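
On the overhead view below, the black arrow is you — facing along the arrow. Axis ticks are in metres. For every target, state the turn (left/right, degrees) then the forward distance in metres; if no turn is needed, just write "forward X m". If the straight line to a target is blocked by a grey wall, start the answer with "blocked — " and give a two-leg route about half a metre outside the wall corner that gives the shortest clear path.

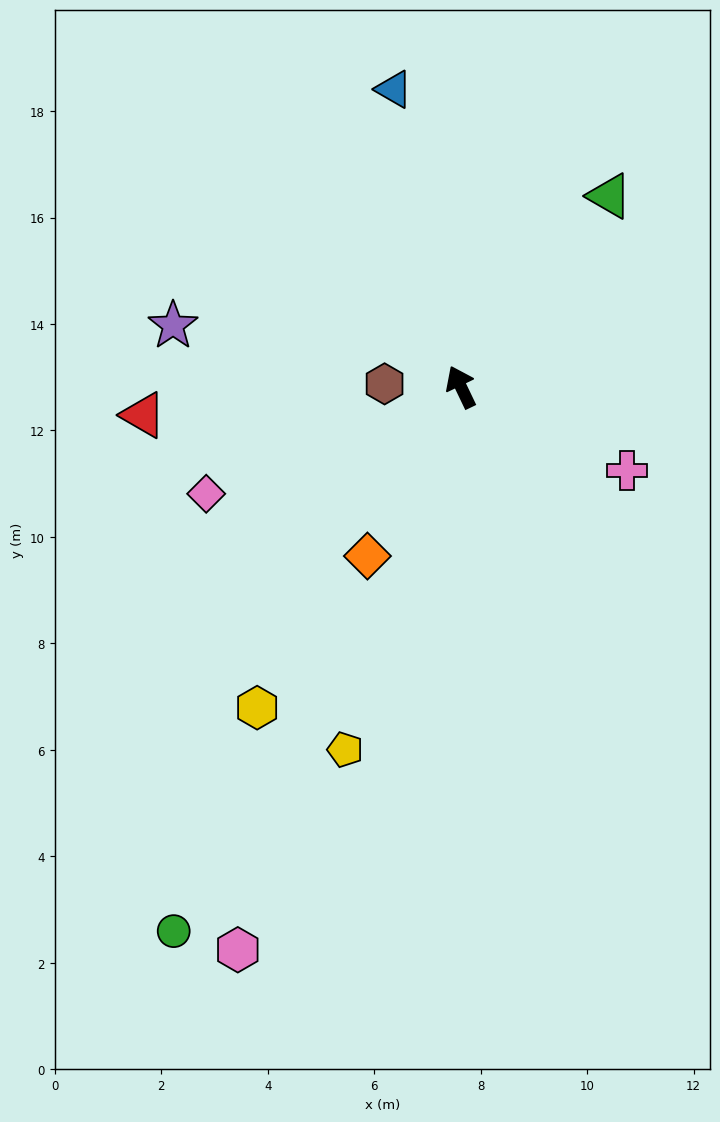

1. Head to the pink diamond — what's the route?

turn left 87°, forward 5.2 m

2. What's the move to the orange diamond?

turn left 125°, forward 3.6 m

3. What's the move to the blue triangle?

turn right 13°, forward 5.7 m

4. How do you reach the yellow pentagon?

turn left 137°, forward 7.2 m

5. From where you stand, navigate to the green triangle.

turn right 63°, forward 4.5 m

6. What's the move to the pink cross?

turn right 142°, forward 3.5 m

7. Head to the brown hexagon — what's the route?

turn left 62°, forward 1.4 m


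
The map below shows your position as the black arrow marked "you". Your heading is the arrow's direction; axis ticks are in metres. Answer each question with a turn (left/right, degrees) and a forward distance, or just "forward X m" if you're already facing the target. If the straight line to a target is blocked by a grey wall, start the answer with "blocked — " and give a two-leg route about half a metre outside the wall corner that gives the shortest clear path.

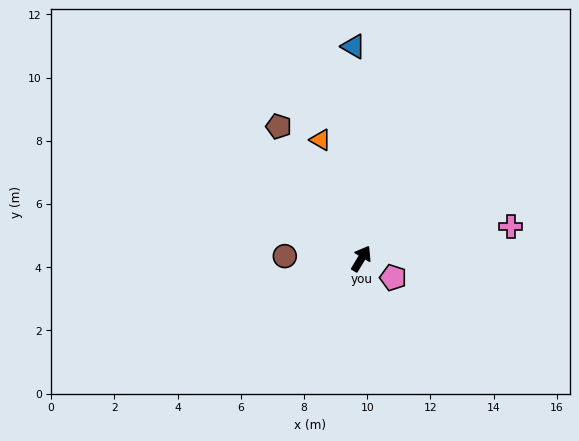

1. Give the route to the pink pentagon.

turn right 90°, forward 1.2 m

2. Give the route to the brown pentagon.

turn left 63°, forward 4.9 m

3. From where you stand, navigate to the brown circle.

turn left 119°, forward 2.4 m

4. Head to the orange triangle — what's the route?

turn left 50°, forward 4.0 m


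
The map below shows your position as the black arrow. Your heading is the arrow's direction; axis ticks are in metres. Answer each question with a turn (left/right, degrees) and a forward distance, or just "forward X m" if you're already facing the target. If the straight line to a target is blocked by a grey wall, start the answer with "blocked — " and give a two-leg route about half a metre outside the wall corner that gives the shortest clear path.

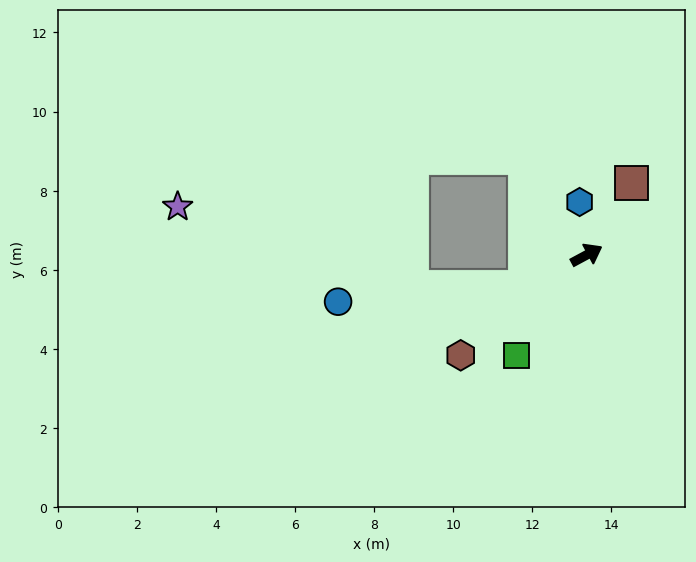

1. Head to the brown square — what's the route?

turn left 30°, forward 2.1 m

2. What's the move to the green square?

turn right 153°, forward 3.1 m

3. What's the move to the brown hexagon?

turn right 170°, forward 4.1 m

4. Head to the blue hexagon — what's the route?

turn left 69°, forward 1.4 m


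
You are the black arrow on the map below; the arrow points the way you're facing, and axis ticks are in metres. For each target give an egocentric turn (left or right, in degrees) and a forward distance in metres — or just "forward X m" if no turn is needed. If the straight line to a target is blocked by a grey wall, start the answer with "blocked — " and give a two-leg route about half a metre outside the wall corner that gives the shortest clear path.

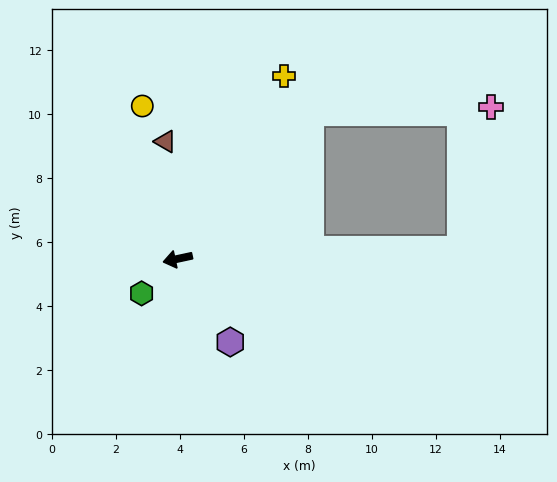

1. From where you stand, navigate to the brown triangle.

turn right 96°, forward 3.7 m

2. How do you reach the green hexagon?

turn left 32°, forward 1.6 m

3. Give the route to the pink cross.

blocked — turn right 144°, forward 6.2 m, then turn right 47°, forward 5.6 m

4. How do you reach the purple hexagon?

turn left 110°, forward 3.1 m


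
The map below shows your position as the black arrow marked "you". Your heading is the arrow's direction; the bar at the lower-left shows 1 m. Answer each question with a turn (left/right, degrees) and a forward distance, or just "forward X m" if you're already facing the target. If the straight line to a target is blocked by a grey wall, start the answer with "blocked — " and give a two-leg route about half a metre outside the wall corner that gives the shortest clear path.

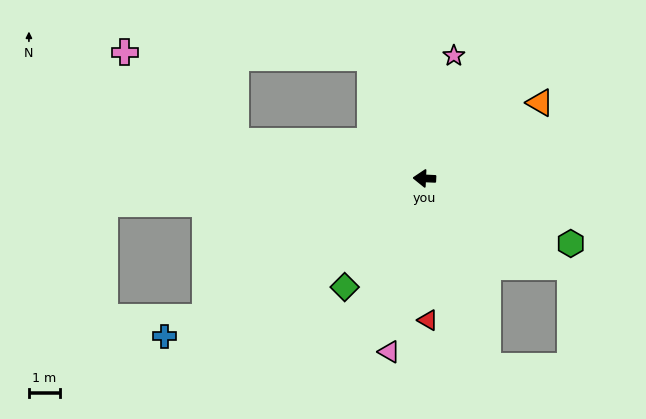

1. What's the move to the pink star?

turn right 101°, forward 4.0 m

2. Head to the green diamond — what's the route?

turn left 56°, forward 4.3 m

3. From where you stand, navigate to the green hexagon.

turn left 159°, forward 5.1 m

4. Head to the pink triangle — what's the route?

turn left 81°, forward 5.6 m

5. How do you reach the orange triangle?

turn right 144°, forward 4.4 m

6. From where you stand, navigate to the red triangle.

turn left 94°, forward 4.5 m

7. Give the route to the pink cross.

blocked — turn right 9°, forward 6.1 m, then turn right 27°, forward 4.5 m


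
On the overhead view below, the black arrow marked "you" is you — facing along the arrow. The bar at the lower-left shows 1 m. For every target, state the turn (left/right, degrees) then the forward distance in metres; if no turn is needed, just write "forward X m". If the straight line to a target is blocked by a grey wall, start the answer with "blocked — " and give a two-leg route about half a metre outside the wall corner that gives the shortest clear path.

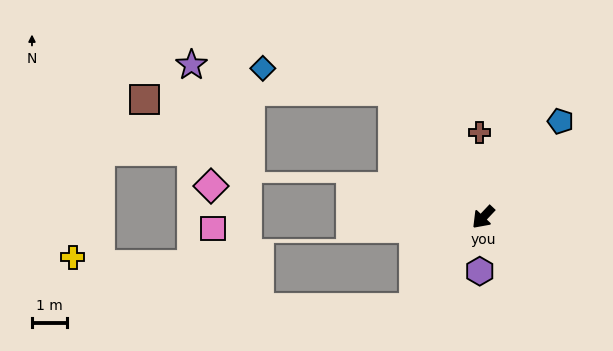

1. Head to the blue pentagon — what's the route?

turn right 176°, forward 3.5 m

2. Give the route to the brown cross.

turn right 134°, forward 2.4 m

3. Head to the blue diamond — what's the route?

blocked — turn right 101°, forward 4.5 m, then turn left 44°, forward 3.8 m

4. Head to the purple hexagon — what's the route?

turn left 40°, forward 1.6 m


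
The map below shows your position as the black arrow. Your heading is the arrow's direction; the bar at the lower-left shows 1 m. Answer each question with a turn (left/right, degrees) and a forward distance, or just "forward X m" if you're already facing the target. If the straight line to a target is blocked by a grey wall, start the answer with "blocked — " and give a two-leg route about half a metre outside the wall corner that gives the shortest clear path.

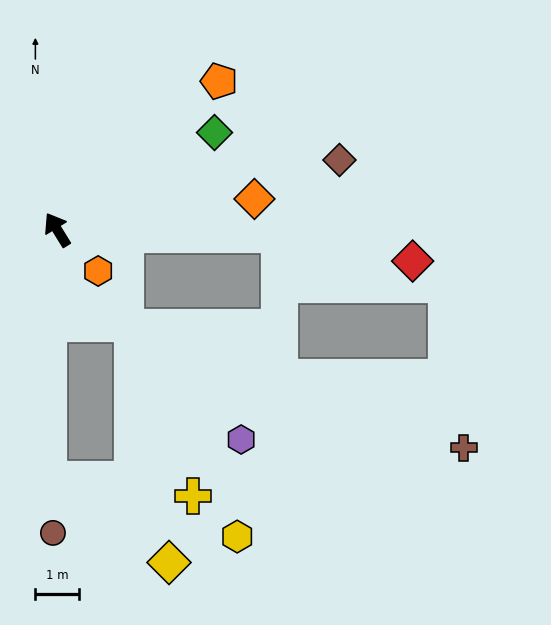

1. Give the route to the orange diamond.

turn right 113°, forward 4.6 m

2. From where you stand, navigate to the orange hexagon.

turn right 167°, forward 1.3 m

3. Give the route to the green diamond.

turn right 90°, forward 4.3 m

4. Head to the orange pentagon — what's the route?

turn right 79°, forward 5.1 m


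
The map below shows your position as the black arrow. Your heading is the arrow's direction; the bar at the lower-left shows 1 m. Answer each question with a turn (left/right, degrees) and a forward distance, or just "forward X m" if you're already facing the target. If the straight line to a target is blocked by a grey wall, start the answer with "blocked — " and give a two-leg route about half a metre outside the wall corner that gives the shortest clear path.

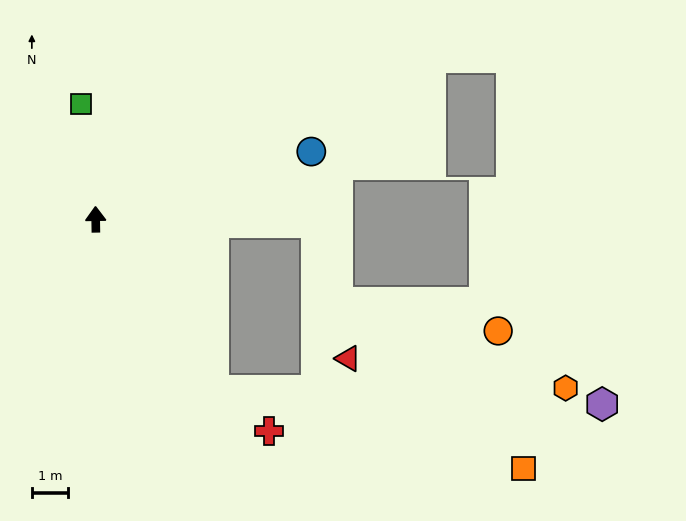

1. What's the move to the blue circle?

turn right 73°, forward 6.3 m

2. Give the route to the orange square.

blocked — turn right 146°, forward 5.8 m, then turn left 41°, forward 8.9 m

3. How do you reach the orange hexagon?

blocked — turn right 146°, forward 5.8 m, then turn left 55°, forward 9.8 m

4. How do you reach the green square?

turn left 6°, forward 3.2 m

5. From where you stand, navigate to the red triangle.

blocked — turn right 92°, forward 6.1 m, then turn right 76°, forward 3.9 m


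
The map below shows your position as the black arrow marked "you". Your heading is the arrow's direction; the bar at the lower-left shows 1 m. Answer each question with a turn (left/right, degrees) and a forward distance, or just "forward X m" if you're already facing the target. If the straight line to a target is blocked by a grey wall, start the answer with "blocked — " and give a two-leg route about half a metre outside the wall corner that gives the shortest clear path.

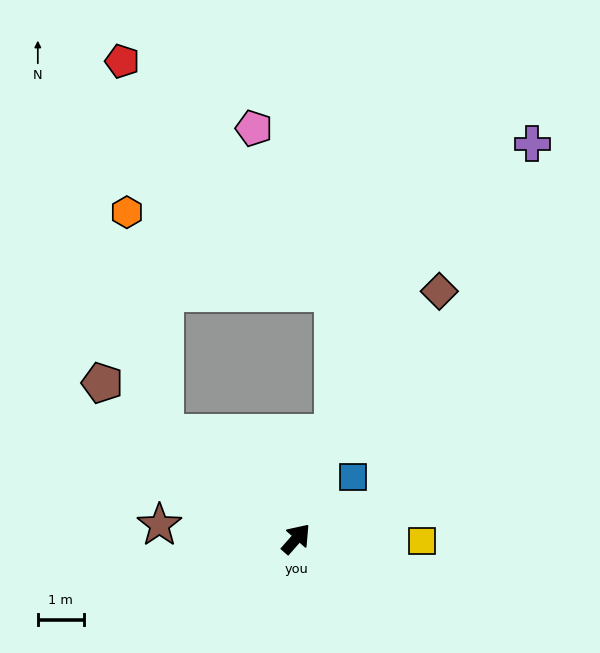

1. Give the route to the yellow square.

turn right 50°, forward 2.7 m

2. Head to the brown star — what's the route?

turn left 126°, forward 3.0 m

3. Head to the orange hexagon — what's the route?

blocked — turn left 93°, forward 3.7 m, then turn right 42°, forward 4.9 m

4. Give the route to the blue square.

forward 1.8 m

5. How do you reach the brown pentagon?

turn left 93°, forward 5.4 m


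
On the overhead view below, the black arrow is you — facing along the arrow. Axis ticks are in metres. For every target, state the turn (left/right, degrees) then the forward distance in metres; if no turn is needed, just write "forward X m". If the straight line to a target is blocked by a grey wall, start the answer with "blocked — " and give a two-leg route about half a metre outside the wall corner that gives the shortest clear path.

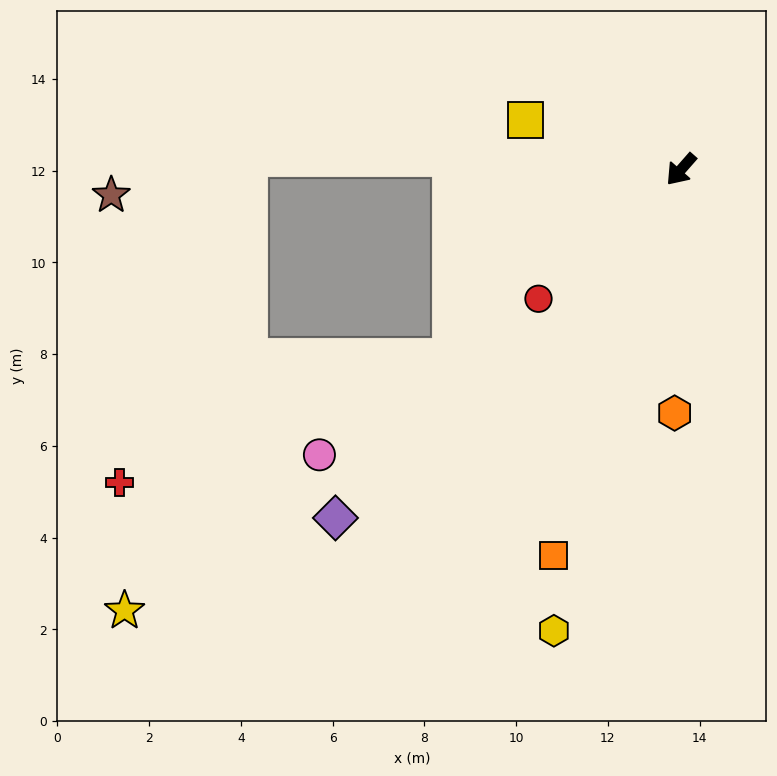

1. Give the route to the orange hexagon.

turn left 40°, forward 5.3 m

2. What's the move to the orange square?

turn left 23°, forward 8.9 m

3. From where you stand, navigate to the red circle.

turn right 6°, forward 4.2 m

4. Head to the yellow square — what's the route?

turn right 66°, forward 3.6 m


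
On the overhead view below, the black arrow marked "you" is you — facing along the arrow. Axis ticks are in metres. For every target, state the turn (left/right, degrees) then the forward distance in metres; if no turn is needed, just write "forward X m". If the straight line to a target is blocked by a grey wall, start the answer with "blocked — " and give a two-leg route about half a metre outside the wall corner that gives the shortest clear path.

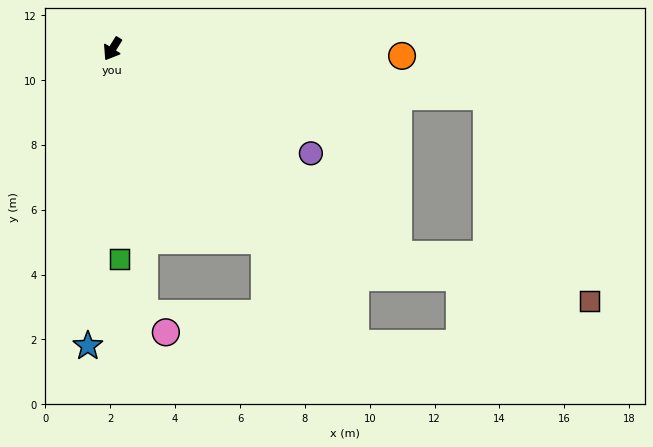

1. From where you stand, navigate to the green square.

turn left 34°, forward 6.5 m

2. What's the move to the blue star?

turn left 27°, forward 9.2 m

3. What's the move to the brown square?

blocked — turn left 86°, forward 10.9 m, then turn left 23°, forward 6.1 m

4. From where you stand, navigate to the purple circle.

turn left 94°, forward 6.9 m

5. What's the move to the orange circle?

turn left 121°, forward 8.9 m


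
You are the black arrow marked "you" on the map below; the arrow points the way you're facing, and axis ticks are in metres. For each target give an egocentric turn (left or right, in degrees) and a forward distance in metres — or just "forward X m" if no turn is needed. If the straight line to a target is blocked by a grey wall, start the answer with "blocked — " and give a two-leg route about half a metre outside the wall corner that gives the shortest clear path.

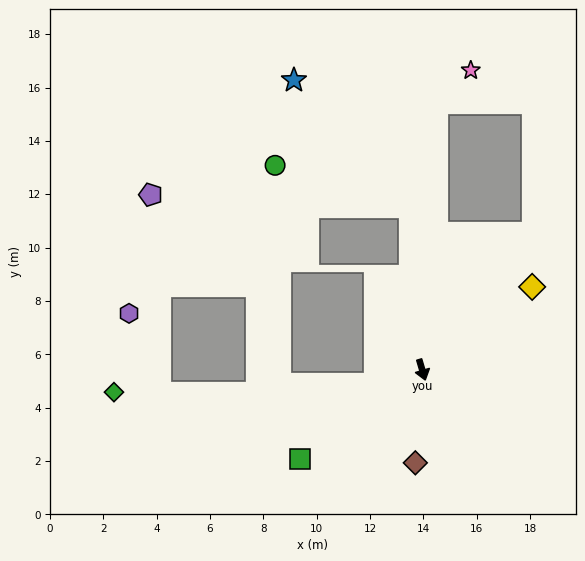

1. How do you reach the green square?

turn right 70°, forward 5.7 m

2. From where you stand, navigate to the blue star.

blocked — turn left 168°, forward 6.1 m, then turn left 38°, forward 6.4 m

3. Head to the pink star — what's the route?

blocked — turn left 160°, forward 10.0 m, then turn right 42°, forward 1.8 m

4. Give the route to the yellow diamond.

turn left 111°, forward 5.2 m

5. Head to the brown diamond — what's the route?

turn right 21°, forward 3.5 m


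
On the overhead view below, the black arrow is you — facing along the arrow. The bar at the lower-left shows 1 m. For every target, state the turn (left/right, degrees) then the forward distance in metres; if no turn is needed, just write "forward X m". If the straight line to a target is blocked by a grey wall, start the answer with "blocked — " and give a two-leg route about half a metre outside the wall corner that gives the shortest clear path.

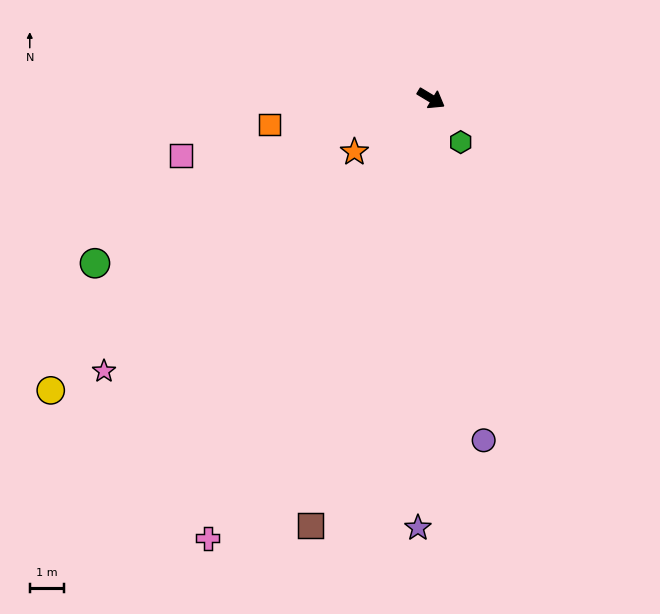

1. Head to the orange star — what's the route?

turn right 114°, forward 2.7 m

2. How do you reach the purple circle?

turn right 50°, forward 10.0 m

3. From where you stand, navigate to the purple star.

turn right 61°, forward 12.4 m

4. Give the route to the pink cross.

turn right 86°, forward 14.2 m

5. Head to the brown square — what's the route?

turn right 75°, forward 12.8 m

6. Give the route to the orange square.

turn right 140°, forward 4.7 m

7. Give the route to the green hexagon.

turn right 25°, forward 1.5 m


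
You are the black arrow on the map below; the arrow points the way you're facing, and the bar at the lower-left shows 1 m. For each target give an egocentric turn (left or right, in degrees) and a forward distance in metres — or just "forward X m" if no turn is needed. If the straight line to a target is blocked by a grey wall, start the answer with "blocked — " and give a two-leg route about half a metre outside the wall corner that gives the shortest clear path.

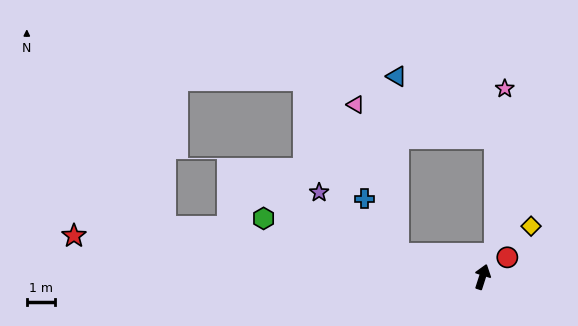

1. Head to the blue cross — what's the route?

blocked — turn left 93°, forward 3.2 m, then turn right 45°, forward 2.3 m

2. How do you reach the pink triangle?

blocked — turn left 93°, forward 3.2 m, then turn right 60°, forward 5.6 m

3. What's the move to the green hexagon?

turn left 93°, forward 8.1 m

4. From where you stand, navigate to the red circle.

turn right 34°, forward 1.1 m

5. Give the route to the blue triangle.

blocked — turn left 93°, forward 3.2 m, then turn right 75°, forward 6.4 m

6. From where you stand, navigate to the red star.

turn left 102°, forward 14.7 m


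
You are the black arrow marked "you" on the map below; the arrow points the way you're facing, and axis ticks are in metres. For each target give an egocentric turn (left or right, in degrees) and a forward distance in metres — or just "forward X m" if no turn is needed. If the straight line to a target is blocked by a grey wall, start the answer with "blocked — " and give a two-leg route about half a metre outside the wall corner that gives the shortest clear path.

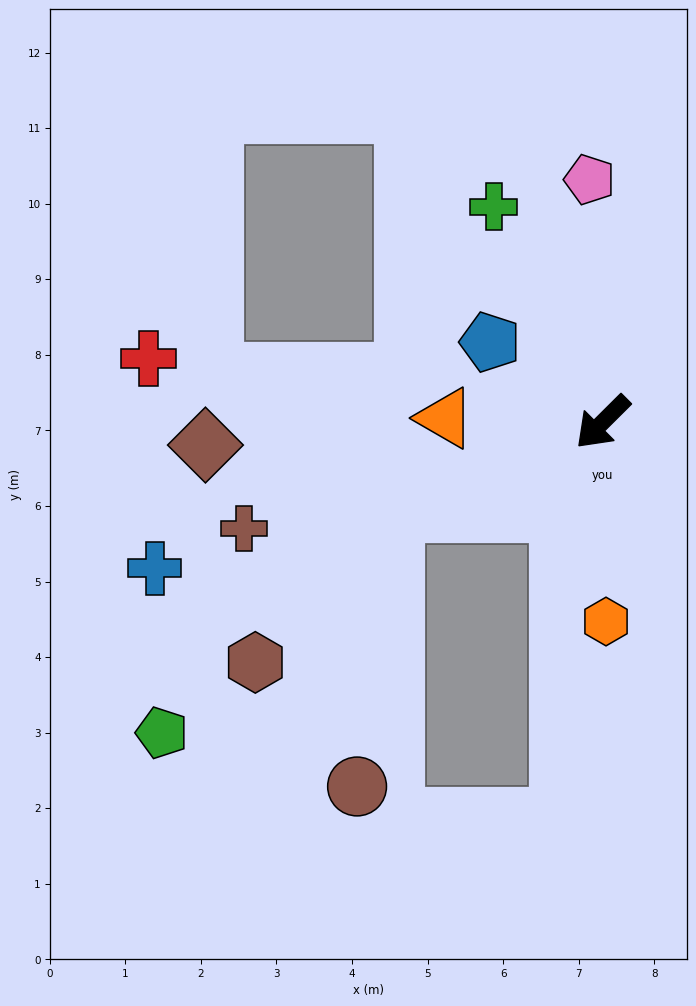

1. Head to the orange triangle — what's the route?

turn right 46°, forward 2.1 m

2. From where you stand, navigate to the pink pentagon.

turn right 132°, forward 3.2 m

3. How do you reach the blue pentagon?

turn right 80°, forward 1.8 m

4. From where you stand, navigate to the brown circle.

blocked — turn right 22°, forward 3.0 m, then turn left 60°, forward 3.7 m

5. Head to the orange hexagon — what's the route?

turn left 46°, forward 2.6 m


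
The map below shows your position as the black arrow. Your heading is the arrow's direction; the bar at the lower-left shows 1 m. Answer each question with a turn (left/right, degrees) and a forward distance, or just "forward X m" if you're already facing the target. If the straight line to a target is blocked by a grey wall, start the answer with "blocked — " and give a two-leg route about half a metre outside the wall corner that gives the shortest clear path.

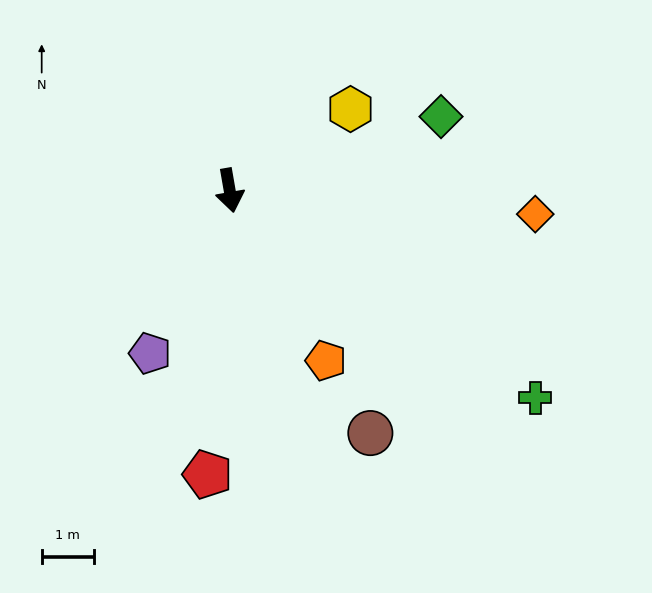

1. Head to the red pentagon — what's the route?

turn right 14°, forward 5.5 m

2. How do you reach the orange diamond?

turn left 76°, forward 5.9 m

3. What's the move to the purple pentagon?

turn right 36°, forward 3.5 m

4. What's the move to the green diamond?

turn left 99°, forward 4.3 m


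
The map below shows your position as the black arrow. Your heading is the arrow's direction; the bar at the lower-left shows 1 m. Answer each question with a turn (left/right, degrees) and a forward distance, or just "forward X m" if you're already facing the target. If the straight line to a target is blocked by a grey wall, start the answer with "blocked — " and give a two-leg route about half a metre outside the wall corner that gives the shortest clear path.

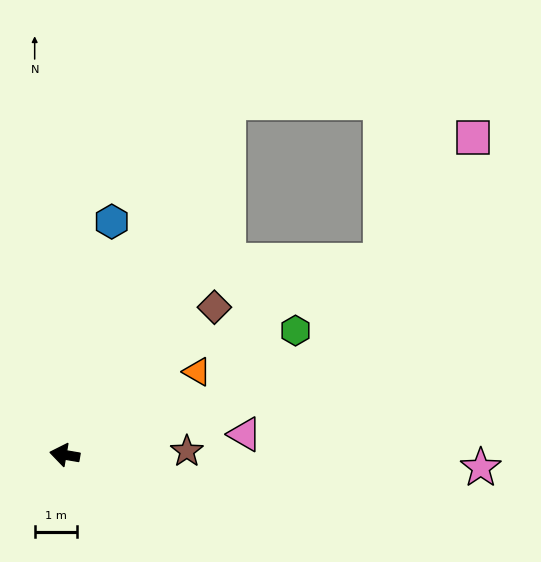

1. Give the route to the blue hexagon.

turn right 92°, forward 5.6 m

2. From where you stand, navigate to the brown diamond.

turn right 126°, forward 4.9 m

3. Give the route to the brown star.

turn right 169°, forward 2.9 m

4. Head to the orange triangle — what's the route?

turn right 138°, forward 3.7 m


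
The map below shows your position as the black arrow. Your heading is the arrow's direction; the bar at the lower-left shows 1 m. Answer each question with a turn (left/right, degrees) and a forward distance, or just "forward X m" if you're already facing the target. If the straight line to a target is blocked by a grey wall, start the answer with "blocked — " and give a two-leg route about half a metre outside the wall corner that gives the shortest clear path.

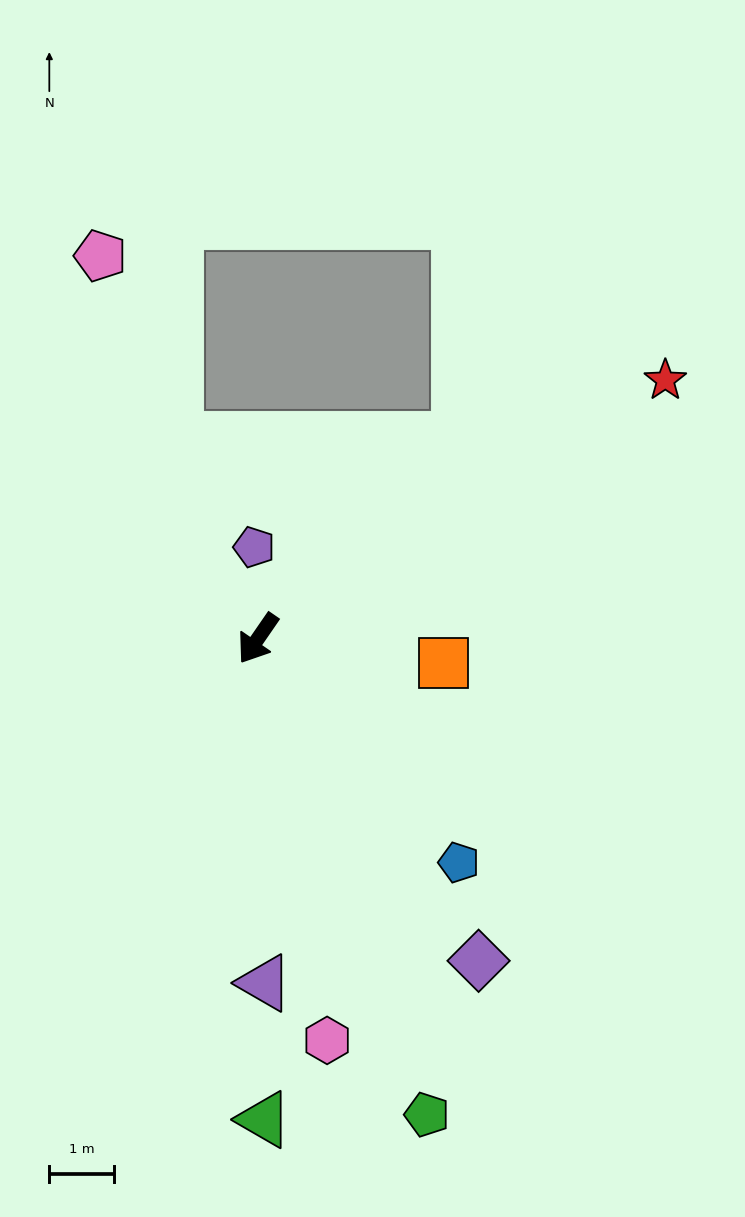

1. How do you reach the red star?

turn left 157°, forward 7.5 m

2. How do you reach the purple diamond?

turn left 69°, forward 6.1 m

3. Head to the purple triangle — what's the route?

turn left 36°, forward 5.3 m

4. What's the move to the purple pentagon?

turn right 143°, forward 1.4 m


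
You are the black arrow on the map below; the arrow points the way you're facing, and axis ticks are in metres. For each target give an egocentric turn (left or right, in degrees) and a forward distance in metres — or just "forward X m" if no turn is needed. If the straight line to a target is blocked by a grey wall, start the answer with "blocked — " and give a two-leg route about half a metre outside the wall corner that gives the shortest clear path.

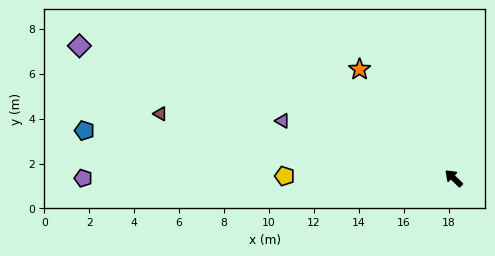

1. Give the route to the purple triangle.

turn left 25°, forward 8.0 m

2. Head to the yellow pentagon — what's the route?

turn left 43°, forward 7.5 m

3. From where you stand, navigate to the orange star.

turn right 5°, forward 6.4 m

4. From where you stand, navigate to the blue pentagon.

turn left 37°, forward 16.6 m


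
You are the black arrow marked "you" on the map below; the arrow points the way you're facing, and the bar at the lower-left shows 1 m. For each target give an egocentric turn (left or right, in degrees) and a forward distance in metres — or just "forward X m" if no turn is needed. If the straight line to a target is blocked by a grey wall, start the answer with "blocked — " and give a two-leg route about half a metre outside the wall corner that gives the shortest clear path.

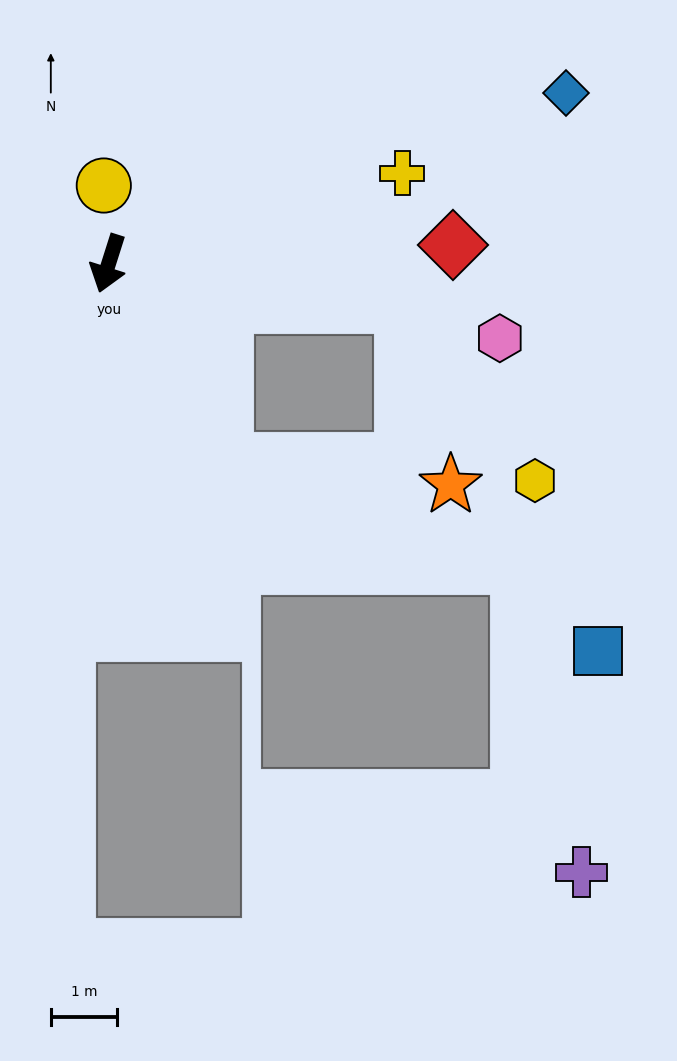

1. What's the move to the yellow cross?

turn left 125°, forward 4.6 m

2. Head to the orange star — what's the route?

blocked — turn left 48°, forward 3.5 m, then turn left 54°, forward 3.4 m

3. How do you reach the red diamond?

turn left 111°, forward 5.2 m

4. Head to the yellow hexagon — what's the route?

blocked — turn left 100°, forward 4.5 m, then turn right 45°, forward 3.3 m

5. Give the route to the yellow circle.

turn right 159°, forward 1.2 m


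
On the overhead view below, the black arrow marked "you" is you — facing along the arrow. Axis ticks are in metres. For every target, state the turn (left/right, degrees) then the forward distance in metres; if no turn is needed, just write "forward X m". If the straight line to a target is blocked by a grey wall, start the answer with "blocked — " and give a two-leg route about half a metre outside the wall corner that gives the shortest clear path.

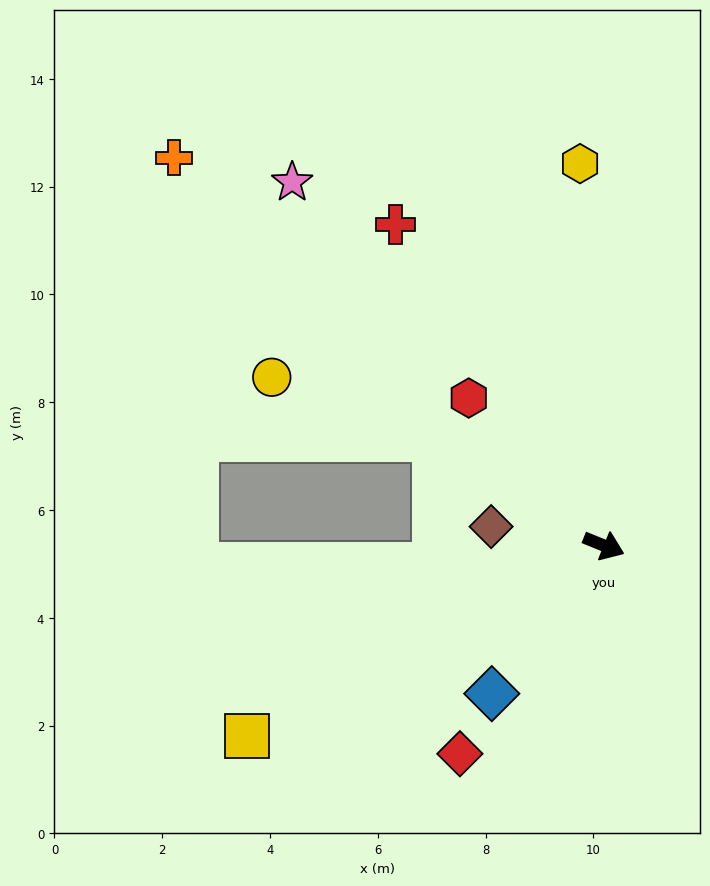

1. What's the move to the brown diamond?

turn right 167°, forward 2.1 m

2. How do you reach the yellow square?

turn right 130°, forward 7.5 m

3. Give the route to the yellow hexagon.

turn left 116°, forward 7.1 m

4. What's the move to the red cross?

turn left 145°, forward 7.1 m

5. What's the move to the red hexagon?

turn left 155°, forward 3.7 m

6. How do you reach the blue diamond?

turn right 105°, forward 3.4 m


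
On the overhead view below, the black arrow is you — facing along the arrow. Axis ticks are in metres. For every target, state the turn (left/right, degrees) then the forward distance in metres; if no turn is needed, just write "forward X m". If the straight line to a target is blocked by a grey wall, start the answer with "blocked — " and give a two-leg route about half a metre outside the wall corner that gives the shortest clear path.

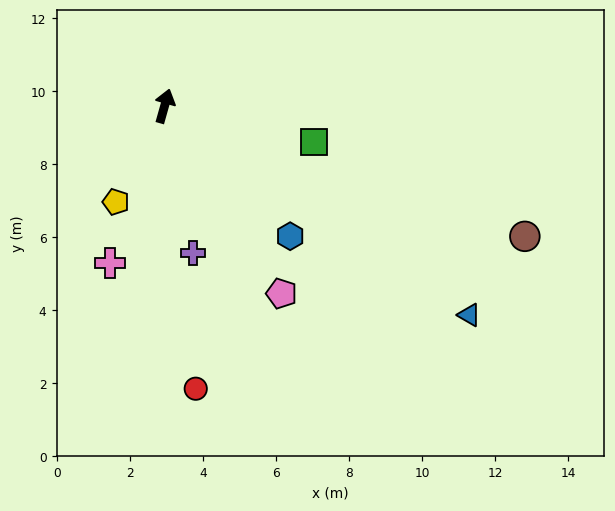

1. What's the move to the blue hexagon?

turn right 120°, forward 5.0 m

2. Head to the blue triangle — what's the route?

turn right 109°, forward 10.1 m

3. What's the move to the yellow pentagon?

turn left 169°, forward 2.9 m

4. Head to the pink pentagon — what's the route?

turn right 132°, forward 6.1 m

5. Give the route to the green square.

turn right 88°, forward 4.2 m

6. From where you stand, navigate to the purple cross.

turn right 153°, forward 4.1 m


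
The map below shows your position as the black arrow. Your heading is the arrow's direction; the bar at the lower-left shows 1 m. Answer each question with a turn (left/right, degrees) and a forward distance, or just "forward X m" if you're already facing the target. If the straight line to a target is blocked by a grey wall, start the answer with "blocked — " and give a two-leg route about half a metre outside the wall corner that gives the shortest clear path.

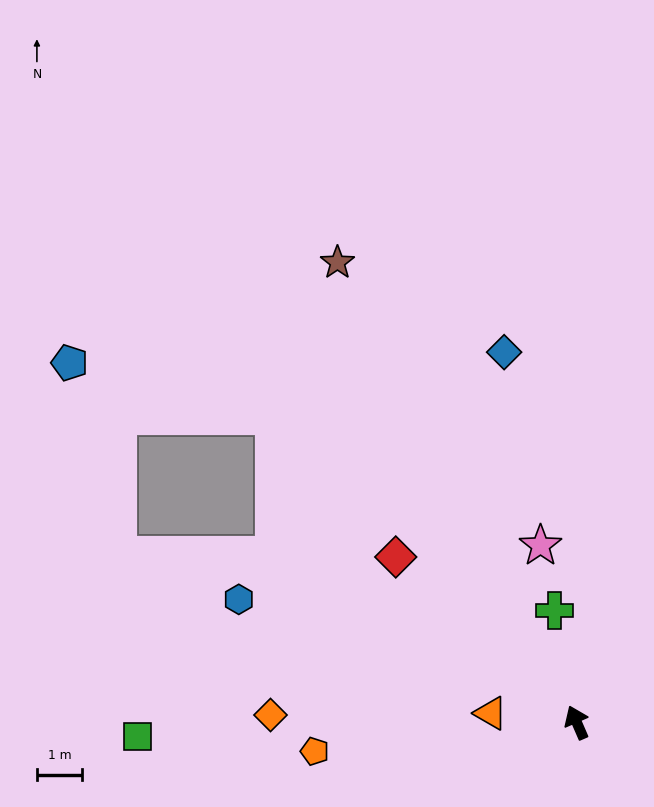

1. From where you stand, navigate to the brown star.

turn left 4°, forward 11.5 m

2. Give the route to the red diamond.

turn left 24°, forward 5.4 m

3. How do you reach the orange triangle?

turn left 60°, forward 1.9 m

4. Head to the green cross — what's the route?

turn right 12°, forward 2.5 m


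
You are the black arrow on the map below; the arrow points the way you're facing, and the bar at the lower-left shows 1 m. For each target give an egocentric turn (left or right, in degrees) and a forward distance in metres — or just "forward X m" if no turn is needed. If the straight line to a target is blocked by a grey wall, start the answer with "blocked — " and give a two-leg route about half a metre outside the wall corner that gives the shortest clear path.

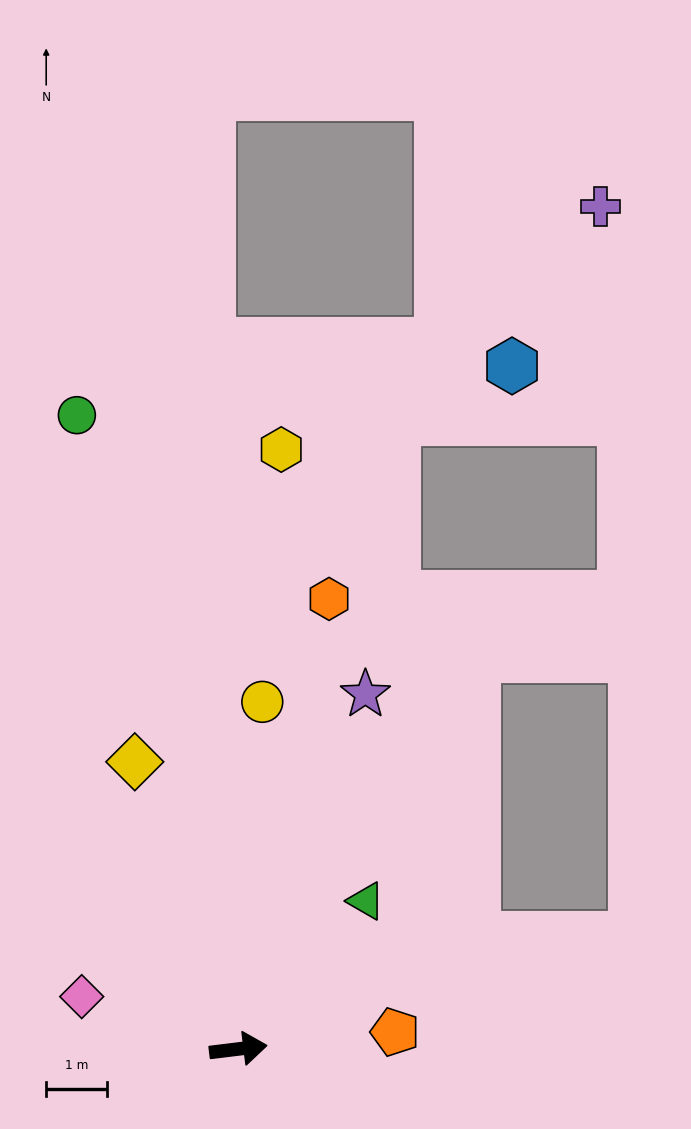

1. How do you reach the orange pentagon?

forward 2.6 m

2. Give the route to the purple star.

turn left 63°, forward 6.2 m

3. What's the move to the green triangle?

turn left 42°, forward 3.2 m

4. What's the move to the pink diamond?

turn left 155°, forward 2.7 m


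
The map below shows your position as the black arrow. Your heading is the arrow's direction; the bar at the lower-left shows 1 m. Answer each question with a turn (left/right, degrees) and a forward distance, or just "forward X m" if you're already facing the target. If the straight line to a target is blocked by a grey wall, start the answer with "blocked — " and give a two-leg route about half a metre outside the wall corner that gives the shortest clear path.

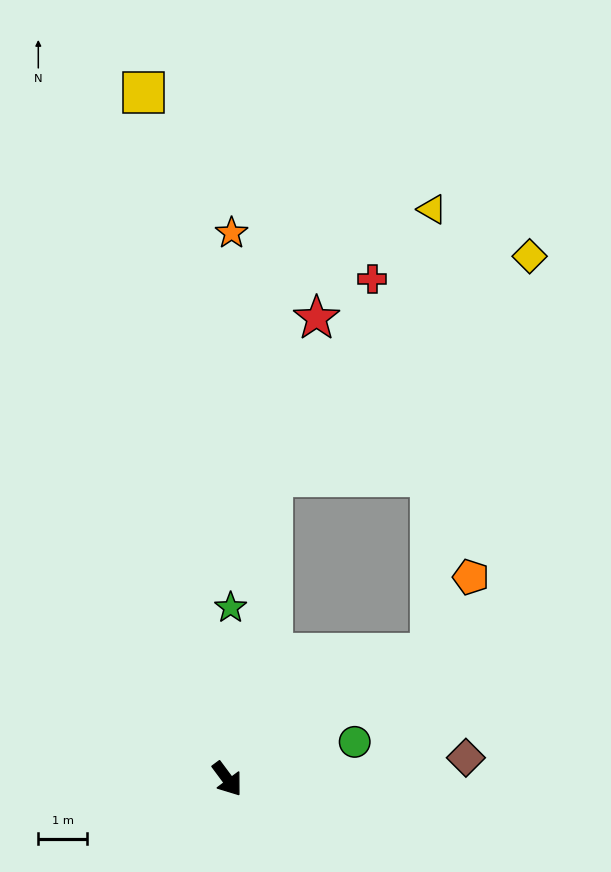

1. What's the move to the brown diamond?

turn left 58°, forward 4.9 m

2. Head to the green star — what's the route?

turn left 142°, forward 3.5 m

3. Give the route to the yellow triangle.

blocked — turn left 85°, forward 4.9 m, then turn left 58°, forward 9.2 m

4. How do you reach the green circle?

turn left 70°, forward 2.7 m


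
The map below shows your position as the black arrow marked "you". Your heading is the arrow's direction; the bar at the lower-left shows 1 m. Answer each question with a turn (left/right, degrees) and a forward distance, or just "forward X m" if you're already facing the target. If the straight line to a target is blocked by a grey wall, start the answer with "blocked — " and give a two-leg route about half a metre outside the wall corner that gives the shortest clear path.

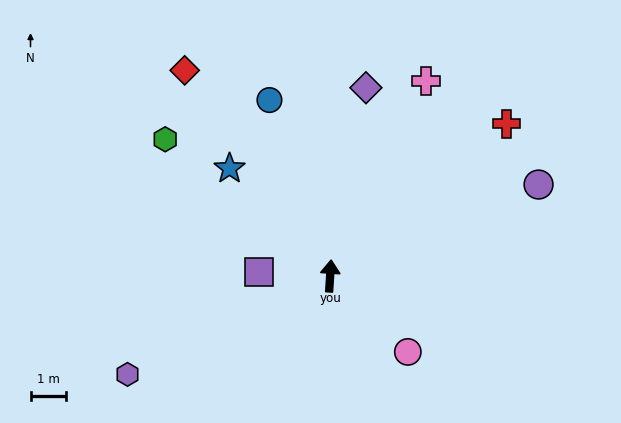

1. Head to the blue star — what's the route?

turn left 47°, forward 4.2 m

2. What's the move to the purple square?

turn left 91°, forward 2.0 m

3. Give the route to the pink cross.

turn right 23°, forward 6.2 m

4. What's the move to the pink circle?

turn right 131°, forward 3.1 m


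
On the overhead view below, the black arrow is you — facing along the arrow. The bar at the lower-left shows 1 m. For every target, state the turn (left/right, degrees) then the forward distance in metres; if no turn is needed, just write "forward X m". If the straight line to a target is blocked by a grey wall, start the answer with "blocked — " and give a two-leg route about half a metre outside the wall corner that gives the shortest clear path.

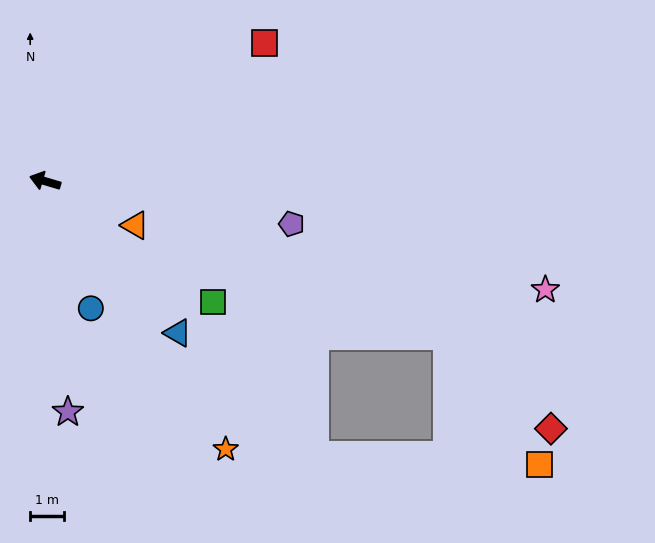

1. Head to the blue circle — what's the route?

turn left 126°, forward 4.0 m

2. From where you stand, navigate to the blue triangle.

turn left 148°, forward 6.0 m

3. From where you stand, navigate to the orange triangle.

turn left 170°, forward 3.0 m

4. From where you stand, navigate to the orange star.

turn left 141°, forward 9.6 m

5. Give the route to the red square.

turn right 131°, forward 7.7 m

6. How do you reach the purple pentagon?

turn right 173°, forward 7.4 m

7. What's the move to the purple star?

turn left 112°, forward 6.9 m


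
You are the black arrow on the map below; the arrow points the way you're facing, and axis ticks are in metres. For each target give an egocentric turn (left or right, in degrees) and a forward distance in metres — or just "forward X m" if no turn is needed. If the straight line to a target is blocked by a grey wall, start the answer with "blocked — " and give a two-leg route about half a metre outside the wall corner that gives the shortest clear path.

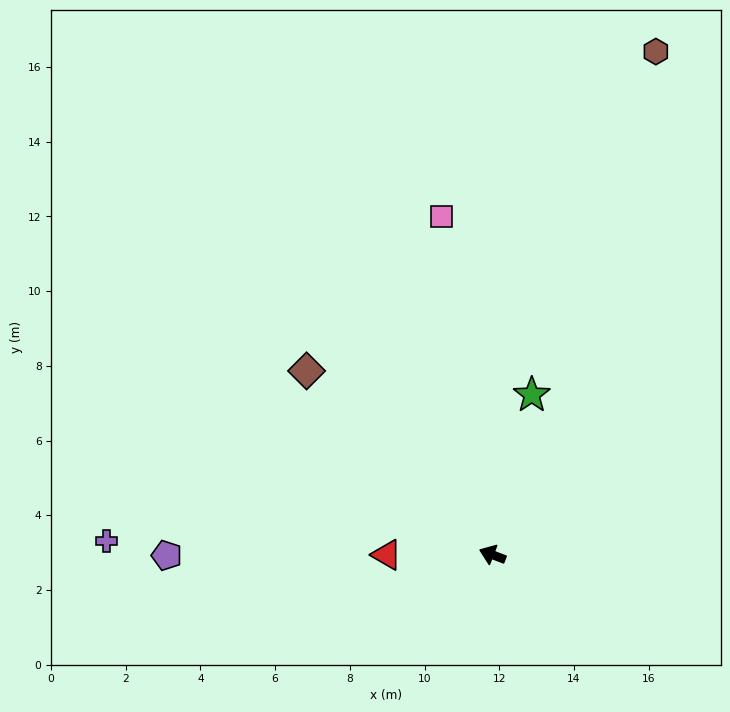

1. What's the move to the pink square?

turn right 60°, forward 9.2 m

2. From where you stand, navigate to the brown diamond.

turn right 24°, forward 7.0 m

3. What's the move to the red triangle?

turn left 21°, forward 2.8 m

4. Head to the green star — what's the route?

turn right 83°, forward 4.4 m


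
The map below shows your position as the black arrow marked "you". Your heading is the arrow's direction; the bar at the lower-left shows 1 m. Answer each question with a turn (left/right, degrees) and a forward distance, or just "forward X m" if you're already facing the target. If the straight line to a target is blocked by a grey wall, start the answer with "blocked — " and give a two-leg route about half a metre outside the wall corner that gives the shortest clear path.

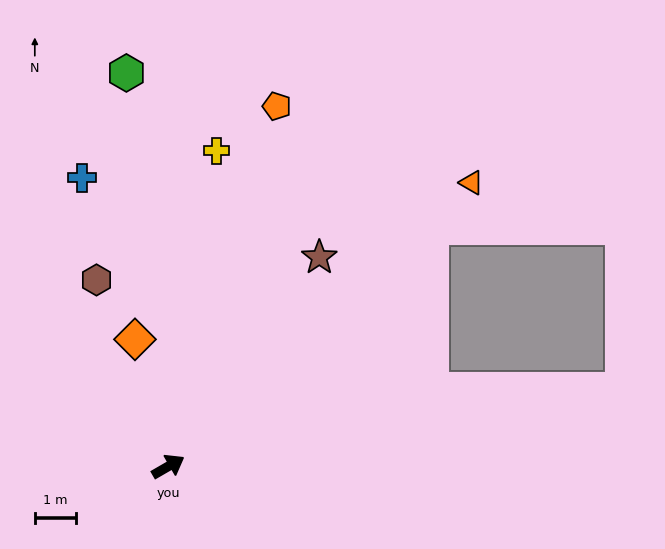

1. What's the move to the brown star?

turn left 24°, forward 6.3 m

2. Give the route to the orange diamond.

turn left 75°, forward 3.2 m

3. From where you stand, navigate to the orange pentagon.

turn left 43°, forward 9.2 m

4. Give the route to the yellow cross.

turn left 51°, forward 7.8 m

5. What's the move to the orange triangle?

turn left 13°, forward 10.1 m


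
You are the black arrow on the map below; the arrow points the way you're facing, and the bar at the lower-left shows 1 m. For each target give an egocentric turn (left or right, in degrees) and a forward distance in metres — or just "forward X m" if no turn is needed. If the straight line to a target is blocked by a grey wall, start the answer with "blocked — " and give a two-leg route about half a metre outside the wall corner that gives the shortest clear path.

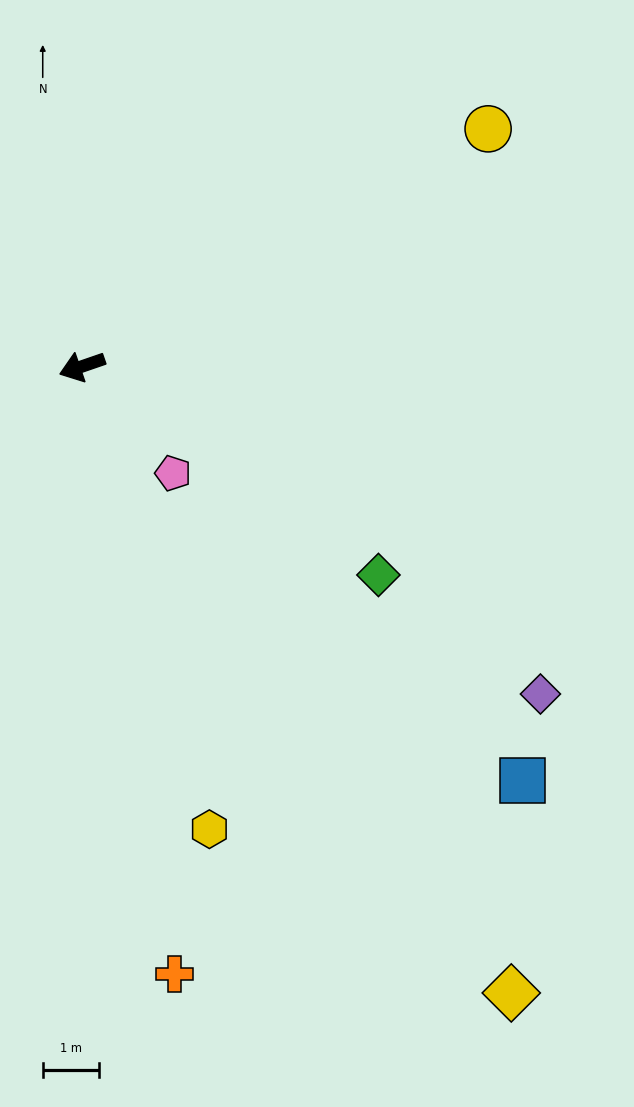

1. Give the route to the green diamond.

turn left 126°, forward 6.5 m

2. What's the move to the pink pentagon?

turn left 111°, forward 2.5 m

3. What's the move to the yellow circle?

turn right 169°, forward 8.4 m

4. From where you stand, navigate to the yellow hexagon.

turn left 86°, forward 8.6 m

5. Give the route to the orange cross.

turn left 80°, forward 11.0 m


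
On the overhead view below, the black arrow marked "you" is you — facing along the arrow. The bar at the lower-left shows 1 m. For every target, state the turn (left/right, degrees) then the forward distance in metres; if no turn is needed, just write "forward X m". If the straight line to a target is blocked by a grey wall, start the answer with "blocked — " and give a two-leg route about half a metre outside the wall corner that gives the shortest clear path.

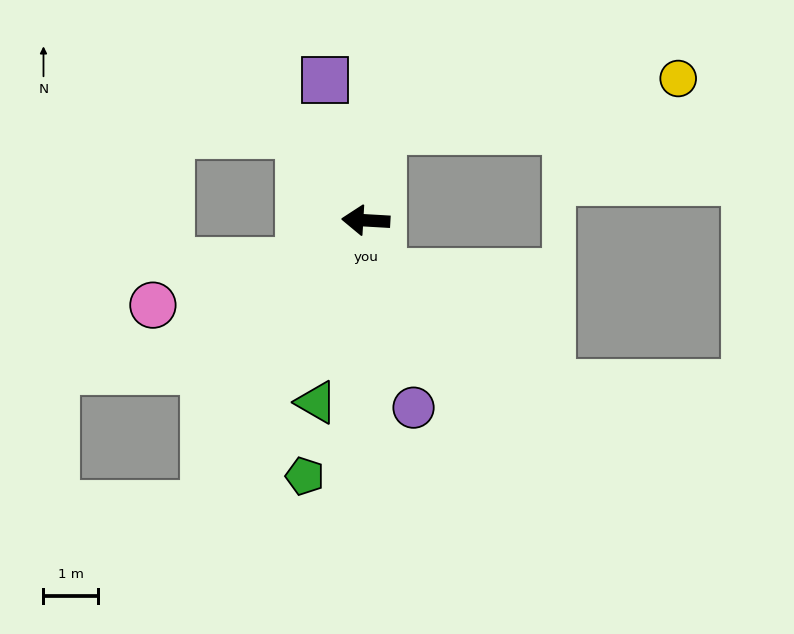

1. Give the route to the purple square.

turn right 71°, forward 2.7 m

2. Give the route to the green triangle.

turn left 78°, forward 3.5 m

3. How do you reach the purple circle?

turn left 108°, forward 3.5 m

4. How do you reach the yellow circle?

blocked — turn right 98°, forward 1.7 m, then turn right 68°, forward 5.5 m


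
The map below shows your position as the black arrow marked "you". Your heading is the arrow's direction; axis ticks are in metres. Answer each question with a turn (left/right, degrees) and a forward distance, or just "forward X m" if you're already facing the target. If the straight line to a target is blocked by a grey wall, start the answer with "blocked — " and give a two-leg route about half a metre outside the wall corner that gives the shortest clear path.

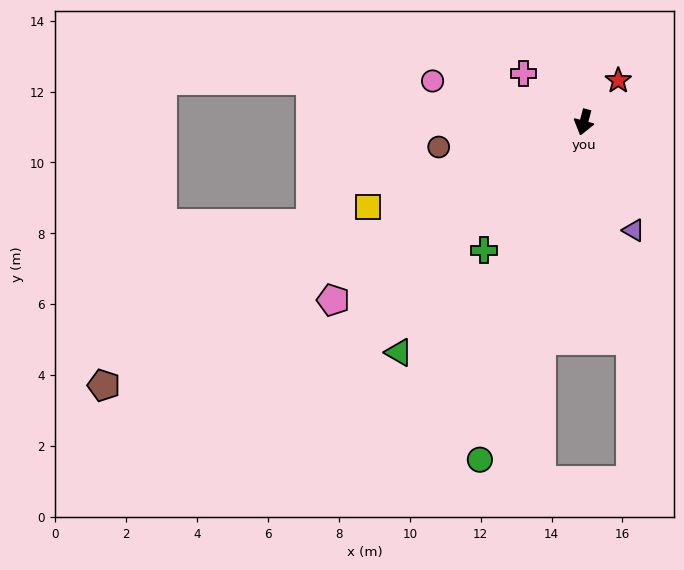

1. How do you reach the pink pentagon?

turn right 40°, forward 8.7 m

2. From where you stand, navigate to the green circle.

turn right 2°, forward 10.0 m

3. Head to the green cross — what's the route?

turn right 23°, forward 4.6 m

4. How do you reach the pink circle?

turn right 90°, forward 4.4 m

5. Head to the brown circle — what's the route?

turn right 65°, forward 4.2 m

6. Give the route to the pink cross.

turn right 114°, forward 2.2 m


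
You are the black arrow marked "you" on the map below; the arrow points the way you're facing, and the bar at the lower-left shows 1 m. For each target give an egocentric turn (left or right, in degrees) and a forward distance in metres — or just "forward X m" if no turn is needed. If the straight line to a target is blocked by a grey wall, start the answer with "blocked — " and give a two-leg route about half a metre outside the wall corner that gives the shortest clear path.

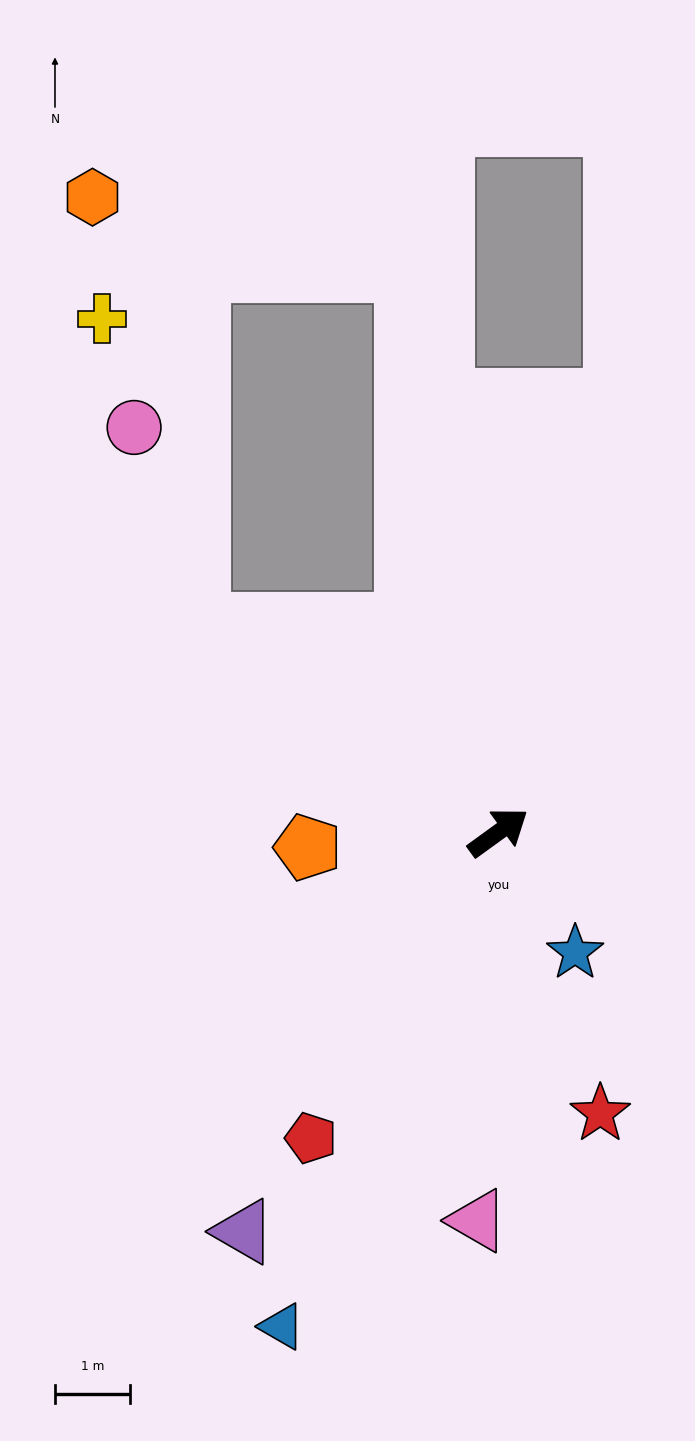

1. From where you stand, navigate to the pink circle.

blocked — turn left 110°, forward 4.8 m, then turn right 38°, forward 2.8 m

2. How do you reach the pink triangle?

turn right 129°, forward 5.2 m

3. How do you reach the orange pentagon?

turn left 149°, forward 2.5 m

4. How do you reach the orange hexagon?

blocked — turn left 63°, forward 7.6 m, then turn left 68°, forward 4.3 m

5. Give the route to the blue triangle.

turn right 150°, forward 7.2 m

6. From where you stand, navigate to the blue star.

turn right 93°, forward 1.9 m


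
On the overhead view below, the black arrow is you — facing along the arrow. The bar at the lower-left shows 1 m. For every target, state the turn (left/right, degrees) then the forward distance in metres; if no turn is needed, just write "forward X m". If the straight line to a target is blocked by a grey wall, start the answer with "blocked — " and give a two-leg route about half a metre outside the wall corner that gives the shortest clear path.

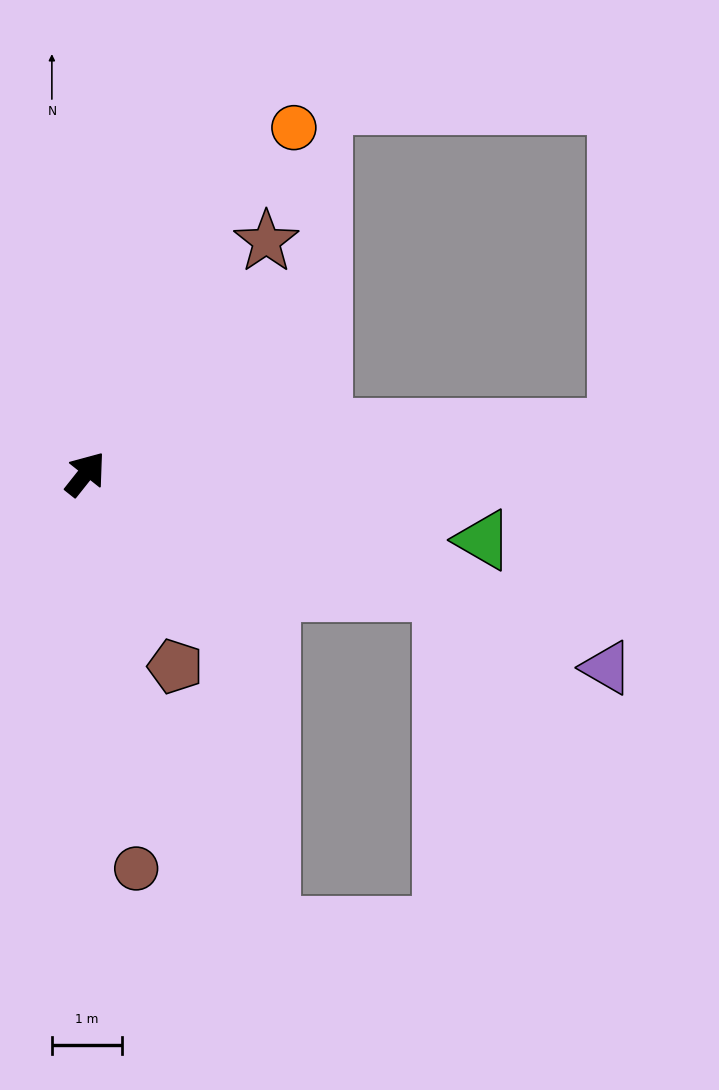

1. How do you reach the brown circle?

turn right 134°, forward 5.7 m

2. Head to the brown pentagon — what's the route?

turn right 117°, forward 3.0 m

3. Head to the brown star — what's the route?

forward 4.2 m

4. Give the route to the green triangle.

turn right 61°, forward 5.7 m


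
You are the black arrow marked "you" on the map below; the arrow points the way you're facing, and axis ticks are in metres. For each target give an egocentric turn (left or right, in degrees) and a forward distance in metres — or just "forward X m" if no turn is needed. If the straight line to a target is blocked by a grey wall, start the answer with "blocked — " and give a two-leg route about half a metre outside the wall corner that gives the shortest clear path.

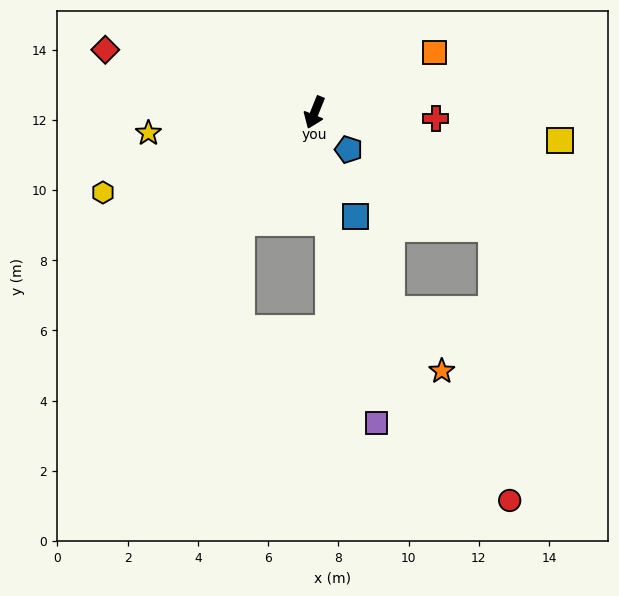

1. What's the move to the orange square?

turn left 139°, forward 3.8 m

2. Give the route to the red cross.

turn left 109°, forward 3.5 m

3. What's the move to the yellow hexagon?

turn right 47°, forward 6.4 m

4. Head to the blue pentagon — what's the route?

turn left 65°, forward 1.4 m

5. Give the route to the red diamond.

turn right 85°, forward 6.2 m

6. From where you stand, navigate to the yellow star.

turn right 61°, forward 4.8 m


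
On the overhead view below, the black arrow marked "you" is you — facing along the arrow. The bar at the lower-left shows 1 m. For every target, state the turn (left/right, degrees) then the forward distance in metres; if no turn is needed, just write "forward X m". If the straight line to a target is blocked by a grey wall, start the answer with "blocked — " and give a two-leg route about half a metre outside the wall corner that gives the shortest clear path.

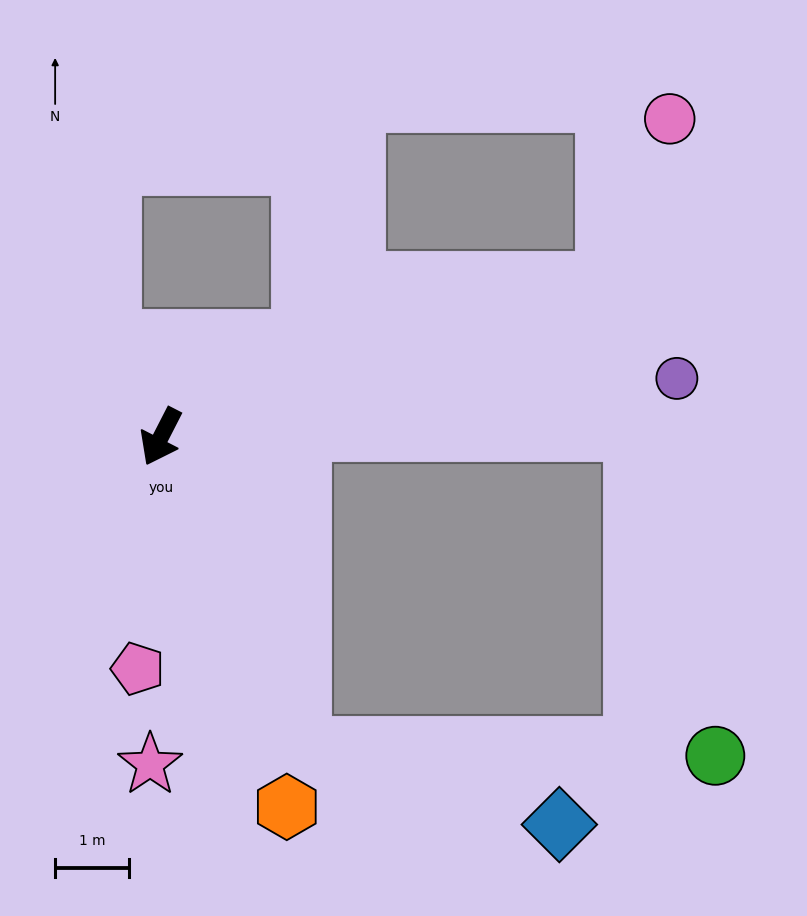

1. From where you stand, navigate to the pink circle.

blocked — turn left 136°, forward 6.4 m, then turn left 50°, forward 2.4 m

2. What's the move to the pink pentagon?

turn left 21°, forward 3.2 m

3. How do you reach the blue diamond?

blocked — turn left 51°, forward 4.6 m, then turn left 50°, forward 3.7 m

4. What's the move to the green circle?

blocked — turn left 51°, forward 4.6 m, then turn left 65°, forward 5.6 m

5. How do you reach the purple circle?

turn left 124°, forward 7.1 m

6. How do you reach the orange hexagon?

turn left 46°, forward 5.3 m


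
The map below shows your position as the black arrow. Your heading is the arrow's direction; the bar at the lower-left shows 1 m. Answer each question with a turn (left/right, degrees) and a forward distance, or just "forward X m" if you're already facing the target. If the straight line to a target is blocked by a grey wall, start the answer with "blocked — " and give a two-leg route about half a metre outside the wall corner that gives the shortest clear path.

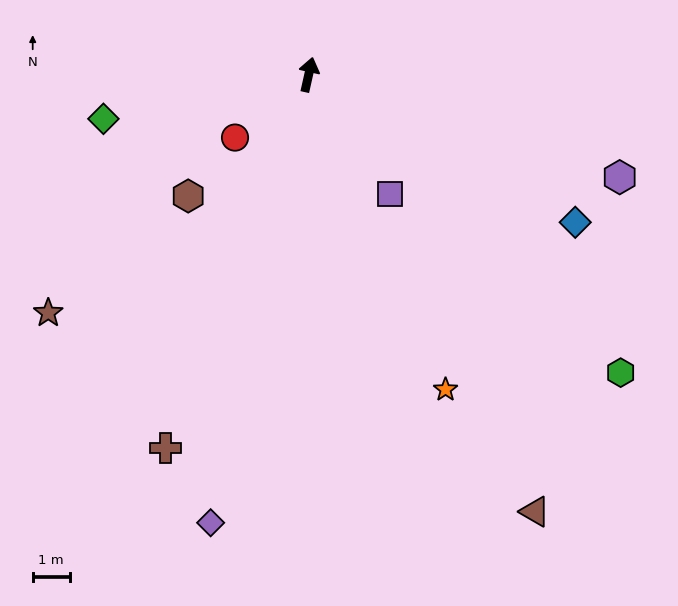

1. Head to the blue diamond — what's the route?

turn right 106°, forward 8.3 m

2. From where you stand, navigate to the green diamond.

turn left 115°, forward 5.7 m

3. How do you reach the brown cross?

turn left 172°, forward 10.9 m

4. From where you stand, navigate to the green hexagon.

turn right 121°, forward 11.7 m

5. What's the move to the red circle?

turn left 143°, forward 2.6 m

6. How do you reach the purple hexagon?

turn right 96°, forward 8.9 m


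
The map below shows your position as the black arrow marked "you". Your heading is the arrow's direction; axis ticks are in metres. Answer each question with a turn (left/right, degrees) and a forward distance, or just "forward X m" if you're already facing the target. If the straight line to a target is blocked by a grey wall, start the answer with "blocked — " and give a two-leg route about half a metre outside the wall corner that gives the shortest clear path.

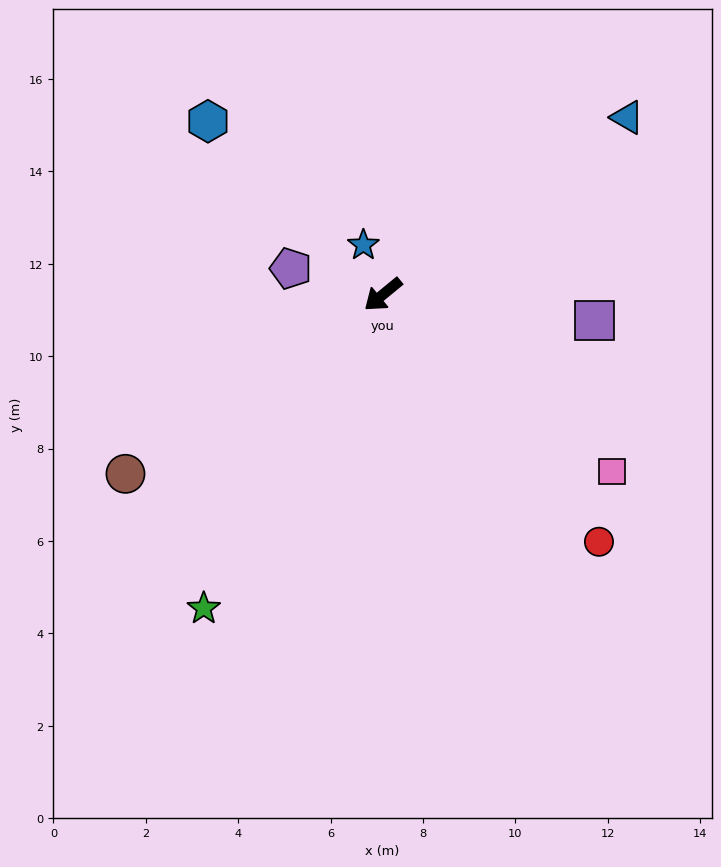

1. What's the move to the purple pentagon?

turn right 55°, forward 2.1 m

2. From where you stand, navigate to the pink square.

turn left 103°, forward 6.3 m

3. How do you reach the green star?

turn left 21°, forward 7.8 m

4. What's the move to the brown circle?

turn right 5°, forward 6.8 m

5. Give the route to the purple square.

turn left 134°, forward 4.6 m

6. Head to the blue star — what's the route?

turn right 108°, forward 1.2 m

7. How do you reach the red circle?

turn left 92°, forward 7.1 m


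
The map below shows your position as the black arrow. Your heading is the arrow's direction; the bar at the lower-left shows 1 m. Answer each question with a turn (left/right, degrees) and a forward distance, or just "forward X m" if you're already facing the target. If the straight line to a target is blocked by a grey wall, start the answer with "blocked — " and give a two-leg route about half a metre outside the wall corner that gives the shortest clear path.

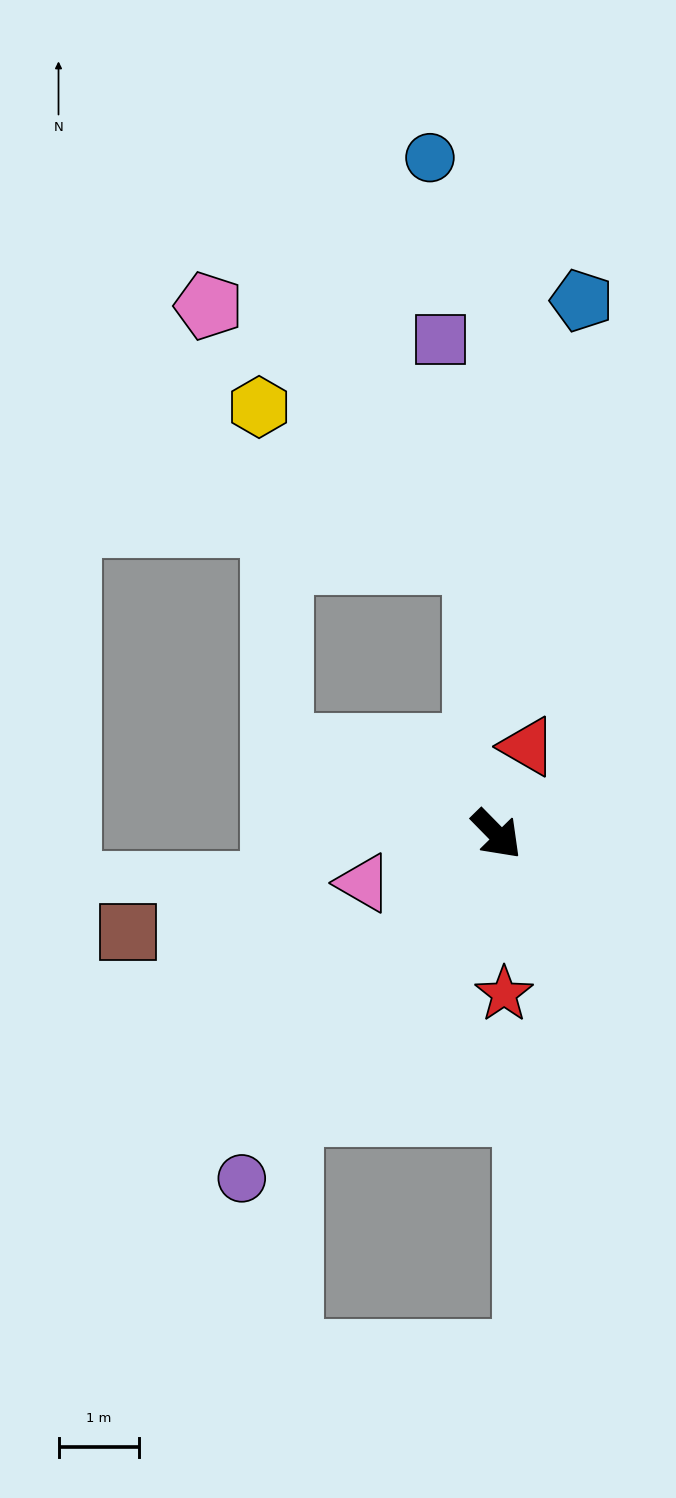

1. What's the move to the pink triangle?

turn right 114°, forward 1.8 m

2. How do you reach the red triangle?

turn left 116°, forward 1.2 m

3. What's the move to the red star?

turn right 42°, forward 2.0 m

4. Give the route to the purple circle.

turn right 81°, forward 5.4 m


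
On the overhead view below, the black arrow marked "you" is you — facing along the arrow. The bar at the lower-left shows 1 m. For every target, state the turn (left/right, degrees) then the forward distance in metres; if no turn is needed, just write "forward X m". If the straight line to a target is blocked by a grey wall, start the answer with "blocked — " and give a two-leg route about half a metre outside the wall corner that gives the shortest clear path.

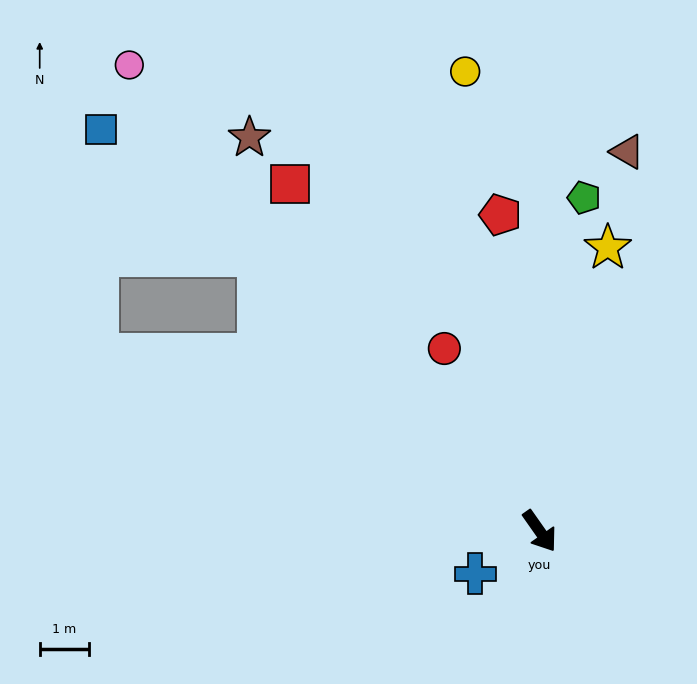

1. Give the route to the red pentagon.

turn left 152°, forward 6.5 m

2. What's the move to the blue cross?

turn right 92°, forward 1.6 m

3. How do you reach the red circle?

turn left 172°, forward 4.2 m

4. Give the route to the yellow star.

turn left 131°, forward 5.9 m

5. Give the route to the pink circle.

turn right 174°, forward 12.6 m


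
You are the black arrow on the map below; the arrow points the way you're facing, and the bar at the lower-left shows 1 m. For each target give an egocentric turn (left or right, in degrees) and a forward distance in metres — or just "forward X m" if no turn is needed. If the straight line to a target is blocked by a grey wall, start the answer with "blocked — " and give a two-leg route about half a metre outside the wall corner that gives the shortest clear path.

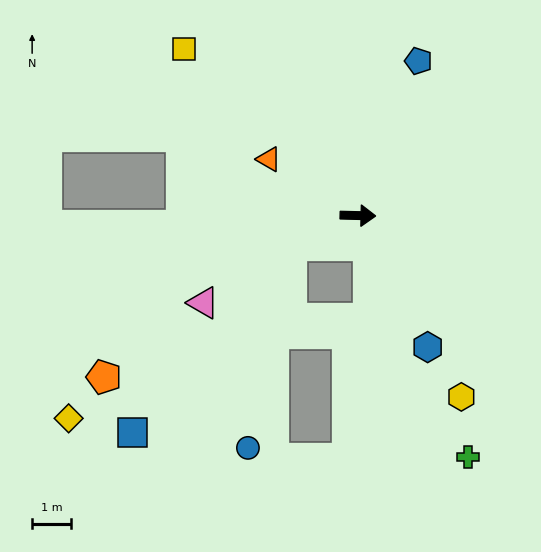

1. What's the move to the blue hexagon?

turn right 61°, forward 3.9 m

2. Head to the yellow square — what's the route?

turn left 138°, forward 6.3 m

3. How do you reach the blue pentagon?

turn left 70°, forward 4.3 m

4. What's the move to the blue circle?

blocked — turn right 155°, forward 1.9 m, then turn left 54°, forward 5.4 m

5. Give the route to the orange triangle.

turn left 149°, forward 2.7 m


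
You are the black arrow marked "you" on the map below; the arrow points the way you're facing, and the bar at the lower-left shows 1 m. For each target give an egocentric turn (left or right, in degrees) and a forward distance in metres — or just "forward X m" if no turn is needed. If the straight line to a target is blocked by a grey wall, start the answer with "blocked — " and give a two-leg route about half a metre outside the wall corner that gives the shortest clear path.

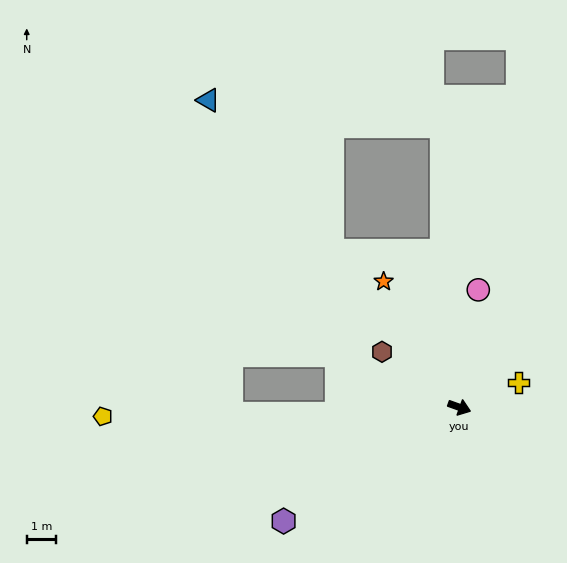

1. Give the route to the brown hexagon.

turn left 164°, forward 3.2 m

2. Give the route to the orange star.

turn left 141°, forward 4.9 m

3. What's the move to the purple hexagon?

turn right 127°, forward 7.0 m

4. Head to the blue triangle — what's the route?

turn left 149°, forward 13.3 m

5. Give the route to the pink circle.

turn left 101°, forward 4.0 m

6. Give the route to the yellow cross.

turn left 42°, forward 2.2 m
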